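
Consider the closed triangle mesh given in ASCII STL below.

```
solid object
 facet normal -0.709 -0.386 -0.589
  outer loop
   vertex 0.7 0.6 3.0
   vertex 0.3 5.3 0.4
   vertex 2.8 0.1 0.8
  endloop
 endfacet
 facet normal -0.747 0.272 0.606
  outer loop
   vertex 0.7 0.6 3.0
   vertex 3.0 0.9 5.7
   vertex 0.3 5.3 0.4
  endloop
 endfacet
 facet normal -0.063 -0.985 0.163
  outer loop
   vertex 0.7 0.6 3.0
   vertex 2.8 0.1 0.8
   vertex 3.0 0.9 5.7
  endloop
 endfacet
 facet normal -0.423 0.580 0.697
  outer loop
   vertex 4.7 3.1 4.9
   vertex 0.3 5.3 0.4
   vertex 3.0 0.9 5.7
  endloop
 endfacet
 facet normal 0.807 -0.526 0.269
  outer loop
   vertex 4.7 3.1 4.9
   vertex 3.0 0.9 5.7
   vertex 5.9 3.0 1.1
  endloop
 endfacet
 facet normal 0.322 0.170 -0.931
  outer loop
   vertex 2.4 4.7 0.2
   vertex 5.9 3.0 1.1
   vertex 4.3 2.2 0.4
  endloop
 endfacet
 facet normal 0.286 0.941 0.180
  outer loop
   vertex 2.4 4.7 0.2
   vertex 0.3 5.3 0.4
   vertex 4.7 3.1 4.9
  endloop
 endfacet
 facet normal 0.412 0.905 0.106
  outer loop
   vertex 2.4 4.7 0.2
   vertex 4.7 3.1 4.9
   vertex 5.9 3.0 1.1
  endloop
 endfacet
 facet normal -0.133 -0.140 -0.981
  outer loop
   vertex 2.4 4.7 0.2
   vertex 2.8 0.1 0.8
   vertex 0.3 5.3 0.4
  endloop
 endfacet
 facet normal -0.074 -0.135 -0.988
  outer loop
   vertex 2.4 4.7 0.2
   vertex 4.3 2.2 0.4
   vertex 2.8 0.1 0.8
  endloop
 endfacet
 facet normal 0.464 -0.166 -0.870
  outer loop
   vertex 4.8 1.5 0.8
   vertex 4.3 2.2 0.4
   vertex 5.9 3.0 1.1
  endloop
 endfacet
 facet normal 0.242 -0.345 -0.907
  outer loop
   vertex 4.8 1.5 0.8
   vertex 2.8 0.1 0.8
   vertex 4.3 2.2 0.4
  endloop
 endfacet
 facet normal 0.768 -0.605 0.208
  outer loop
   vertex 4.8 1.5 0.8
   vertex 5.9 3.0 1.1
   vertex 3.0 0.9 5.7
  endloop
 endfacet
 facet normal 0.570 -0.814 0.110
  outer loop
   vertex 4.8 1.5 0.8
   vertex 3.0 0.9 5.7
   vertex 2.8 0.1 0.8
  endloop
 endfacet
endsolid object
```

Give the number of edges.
21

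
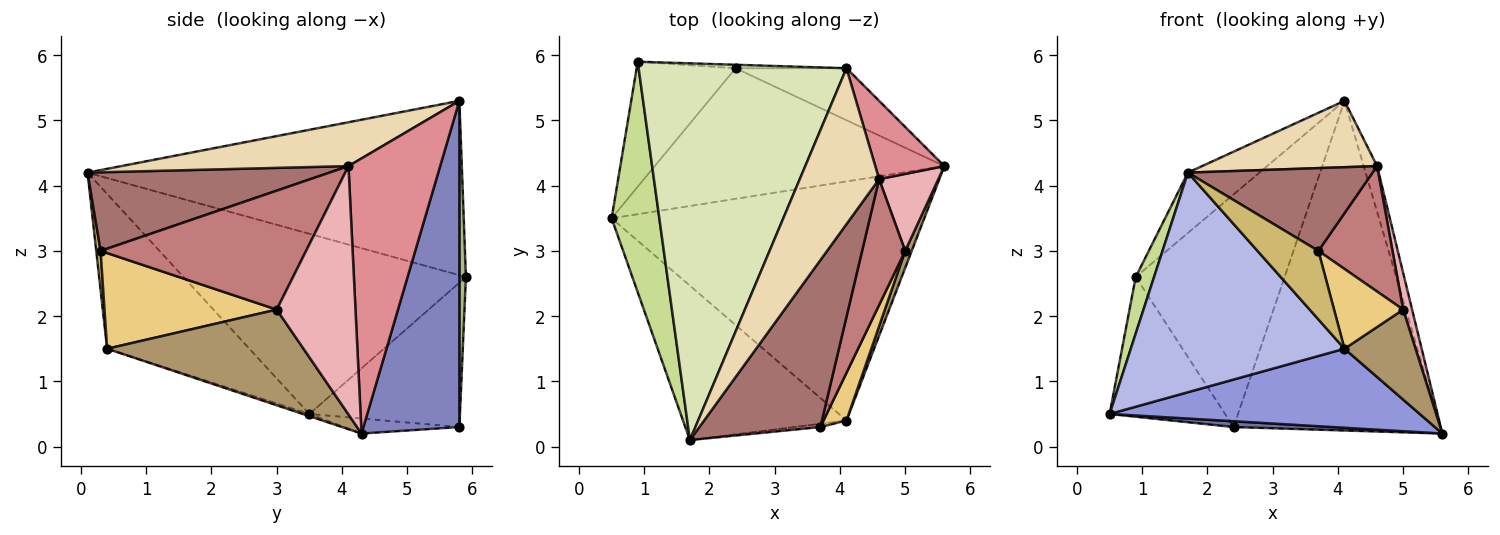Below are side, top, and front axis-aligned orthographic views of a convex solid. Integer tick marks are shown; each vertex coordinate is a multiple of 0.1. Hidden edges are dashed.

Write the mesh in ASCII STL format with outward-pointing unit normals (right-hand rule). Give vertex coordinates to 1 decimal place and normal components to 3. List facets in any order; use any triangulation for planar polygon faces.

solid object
 facet normal -0.052 -0.044 -0.998
  outer loop
   vertex 2.4 5.8 0.3
   vertex 5.6 4.3 0.2
   vertex 0.5 3.5 0.5
  endloop
 endfacet
 facet normal 0.417 0.898 -0.142
  outer loop
   vertex 2.4 5.8 0.3
   vertex 4.1 5.8 5.3
   vertex 5.6 4.3 0.2
  endloop
 endfacet
 facet normal -0.007 -0.314 -0.949
  outer loop
   vertex 4.1 0.4 1.5
   vertex 0.5 3.5 0.5
   vertex 5.6 4.3 0.2
  endloop
 endfacet
 facet normal -0.478 -0.718 -0.505
  outer loop
   vertex 4.1 0.4 1.5
   vertex 1.7 0.1 4.2
   vertex 0.5 3.5 0.5
  endloop
 endfacet
 facet normal -0.697 0.534 -0.478
  outer loop
   vertex 0.9 5.9 2.6
   vertex 2.4 5.8 0.3
   vertex 0.5 3.5 0.5
  endloop
 endfacet
 facet normal 0.044 0.999 -0.015
  outer loop
   vertex 0.9 5.9 2.6
   vertex 4.1 5.8 5.3
   vertex 2.4 5.8 0.3
  endloop
 endfacet
 facet normal -0.965 -0.063 0.255
  outer loop
   vertex 0.9 5.9 2.6
   vertex 0.5 3.5 0.5
   vertex 1.7 0.1 4.2
  endloop
 endfacet
 facet normal -0.638 0.122 0.760
  outer loop
   vertex 0.9 5.9 2.6
   vertex 1.7 0.1 4.2
   vertex 4.1 5.8 5.3
  endloop
 endfacet
 facet normal 0.938 -0.340 0.064
  outer loop
   vertex 5.0 3.0 2.1
   vertex 4.1 0.4 1.5
   vertex 5.6 4.3 0.2
  endloop
 endfacet
 facet normal 0.071 -0.996 -0.047
  outer loop
   vertex 3.7 0.3 3.0
   vertex 1.7 0.1 4.2
   vertex 4.1 0.4 1.5
  endloop
 endfacet
 facet normal 0.906 -0.364 0.217
  outer loop
   vertex 3.7 0.3 3.0
   vertex 4.1 0.4 1.5
   vertex 5.0 3.0 2.1
  endloop
 endfacet
 facet normal 0.453 -0.349 0.820
  outer loop
   vertex 4.6 4.1 4.3
   vertex 4.1 5.8 5.3
   vertex 1.7 0.1 4.2
  endloop
 endfacet
 facet normal 0.503 -0.384 0.774
  outer loop
   vertex 4.6 4.1 4.3
   vertex 1.7 0.1 4.2
   vertex 3.7 0.3 3.0
  endloop
 endfacet
 facet normal 0.890 -0.321 0.322
  outer loop
   vertex 4.6 4.1 4.3
   vertex 3.7 0.3 3.0
   vertex 5.0 3.0 2.1
  endloop
 endfacet
 facet normal 0.960 0.141 0.241
  outer loop
   vertex 4.6 4.1 4.3
   vertex 5.6 4.3 0.2
   vertex 4.1 5.8 5.3
  endloop
 endfacet
 facet normal 0.967 -0.109 0.230
  outer loop
   vertex 4.6 4.1 4.3
   vertex 5.0 3.0 2.1
   vertex 5.6 4.3 0.2
  endloop
 endfacet
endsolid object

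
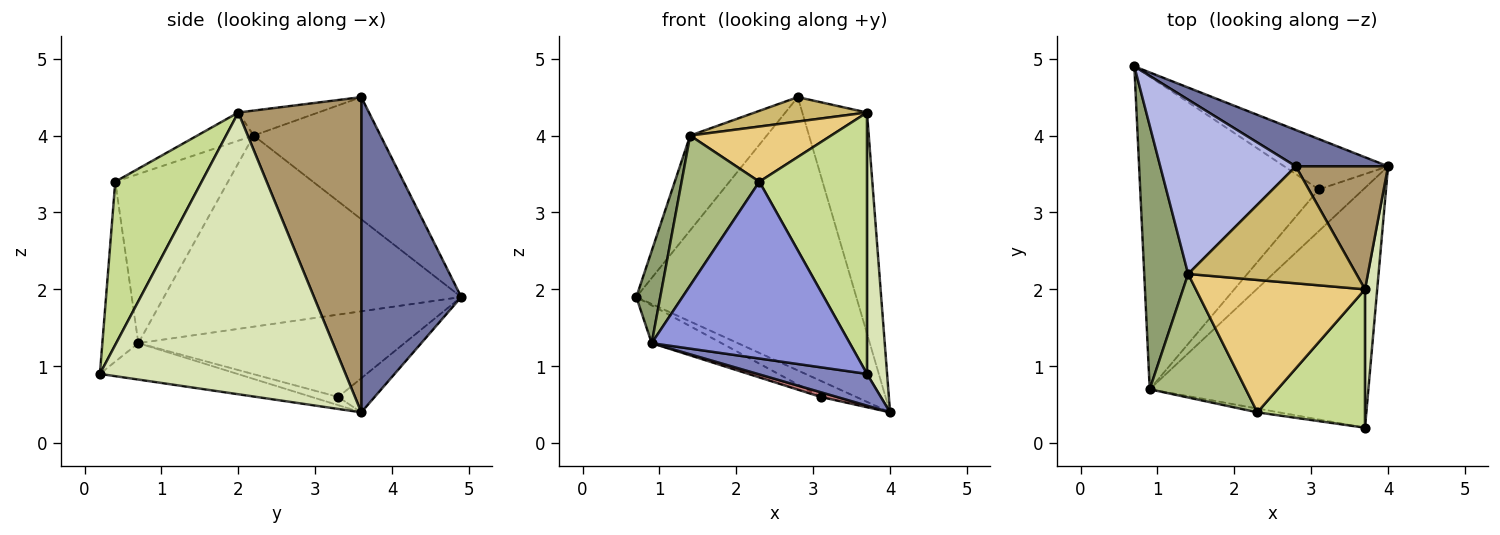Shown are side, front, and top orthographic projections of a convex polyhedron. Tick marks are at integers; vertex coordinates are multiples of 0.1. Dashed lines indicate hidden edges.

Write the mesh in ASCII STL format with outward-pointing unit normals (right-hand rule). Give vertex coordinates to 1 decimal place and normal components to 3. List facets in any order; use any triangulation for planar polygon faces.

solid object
 facet normal 0.411 0.904 0.120
  outer loop
   vertex 2.8 3.6 4.5
   vertex 4.0 3.6 0.4
   vertex 0.7 4.9 1.9
  endloop
 endfacet
 facet normal -0.163 -0.129 -0.978
  outer loop
   vertex 0.9 0.7 1.3
   vertex 4.0 3.6 0.4
   vertex 3.7 0.2 0.9
  endloop
 endfacet
 facet normal -0.179 -0.984 -0.021
  outer loop
   vertex 0.9 0.7 1.3
   vertex 3.7 0.2 0.9
   vertex 2.3 0.4 3.4
  endloop
 endfacet
 facet normal -0.621 0.375 0.689
  outer loop
   vertex 1.4 2.2 4.0
   vertex 2.8 3.6 4.5
   vertex 0.7 4.9 1.9
  endloop
 endfacet
 facet normal -0.972 -0.078 0.223
  outer loop
   vertex 1.4 2.2 4.0
   vertex 0.7 4.9 1.9
   vertex 0.9 0.7 1.3
  endloop
 endfacet
 facet normal -0.746 -0.514 0.424
  outer loop
   vertex 1.4 2.2 4.0
   vertex 0.9 0.7 1.3
   vertex 2.3 0.4 3.4
  endloop
 endfacet
 facet normal 0.579 -0.721 0.382
  outer loop
   vertex 3.7 2.0 4.3
   vertex 2.3 0.4 3.4
   vertex 3.7 0.2 0.9
  endloop
 endfacet
 facet normal 0.996 -0.082 0.043
  outer loop
   vertex 3.7 2.0 4.3
   vertex 3.7 0.2 0.9
   vertex 4.0 3.6 0.4
  endloop
 endfacet
 facet normal 0.857 0.451 0.251
  outer loop
   vertex 3.7 2.0 4.3
   vertex 4.0 3.6 0.4
   vertex 2.8 3.6 4.5
  endloop
 endfacet
 facet normal -0.144 -0.202 0.969
  outer loop
   vertex 3.7 2.0 4.3
   vertex 2.8 3.6 4.5
   vertex 1.4 2.2 4.0
  endloop
 endfacet
 facet normal -0.152 -0.380 0.912
  outer loop
   vertex 3.7 2.0 4.3
   vertex 1.4 2.2 4.0
   vertex 2.3 0.4 3.4
  endloop
 endfacet
 facet normal -0.299 0.290 -0.909
  outer loop
   vertex 3.1 3.3 0.6
   vertex 0.7 4.9 1.9
   vertex 4.0 3.6 0.4
  endloop
 endfacet
 facet normal -0.416 0.109 -0.903
  outer loop
   vertex 3.1 3.3 0.6
   vertex 0.9 0.7 1.3
   vertex 0.7 4.9 1.9
  endloop
 endfacet
 facet normal -0.180 -0.111 -0.977
  outer loop
   vertex 3.1 3.3 0.6
   vertex 4.0 3.6 0.4
   vertex 0.9 0.7 1.3
  endloop
 endfacet
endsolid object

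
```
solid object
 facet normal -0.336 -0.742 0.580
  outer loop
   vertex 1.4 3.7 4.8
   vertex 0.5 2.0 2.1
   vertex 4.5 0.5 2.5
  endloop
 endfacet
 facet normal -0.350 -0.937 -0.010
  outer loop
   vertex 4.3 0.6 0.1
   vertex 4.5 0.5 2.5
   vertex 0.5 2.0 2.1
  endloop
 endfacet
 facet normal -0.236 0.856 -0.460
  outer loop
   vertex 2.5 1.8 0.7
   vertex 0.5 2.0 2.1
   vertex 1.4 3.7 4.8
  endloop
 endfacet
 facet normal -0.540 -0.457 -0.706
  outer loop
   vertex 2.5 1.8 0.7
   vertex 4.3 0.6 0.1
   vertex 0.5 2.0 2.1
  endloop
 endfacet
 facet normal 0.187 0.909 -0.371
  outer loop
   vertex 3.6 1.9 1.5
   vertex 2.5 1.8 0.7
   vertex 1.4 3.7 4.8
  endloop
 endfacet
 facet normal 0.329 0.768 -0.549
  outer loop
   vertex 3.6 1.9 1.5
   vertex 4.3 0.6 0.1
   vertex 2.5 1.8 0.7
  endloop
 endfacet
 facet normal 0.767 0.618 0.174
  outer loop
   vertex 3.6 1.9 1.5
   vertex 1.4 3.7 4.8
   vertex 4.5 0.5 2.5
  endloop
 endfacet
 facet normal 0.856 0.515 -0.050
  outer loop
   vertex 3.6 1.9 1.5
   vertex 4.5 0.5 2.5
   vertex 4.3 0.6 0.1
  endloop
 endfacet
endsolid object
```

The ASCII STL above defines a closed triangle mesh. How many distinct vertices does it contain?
6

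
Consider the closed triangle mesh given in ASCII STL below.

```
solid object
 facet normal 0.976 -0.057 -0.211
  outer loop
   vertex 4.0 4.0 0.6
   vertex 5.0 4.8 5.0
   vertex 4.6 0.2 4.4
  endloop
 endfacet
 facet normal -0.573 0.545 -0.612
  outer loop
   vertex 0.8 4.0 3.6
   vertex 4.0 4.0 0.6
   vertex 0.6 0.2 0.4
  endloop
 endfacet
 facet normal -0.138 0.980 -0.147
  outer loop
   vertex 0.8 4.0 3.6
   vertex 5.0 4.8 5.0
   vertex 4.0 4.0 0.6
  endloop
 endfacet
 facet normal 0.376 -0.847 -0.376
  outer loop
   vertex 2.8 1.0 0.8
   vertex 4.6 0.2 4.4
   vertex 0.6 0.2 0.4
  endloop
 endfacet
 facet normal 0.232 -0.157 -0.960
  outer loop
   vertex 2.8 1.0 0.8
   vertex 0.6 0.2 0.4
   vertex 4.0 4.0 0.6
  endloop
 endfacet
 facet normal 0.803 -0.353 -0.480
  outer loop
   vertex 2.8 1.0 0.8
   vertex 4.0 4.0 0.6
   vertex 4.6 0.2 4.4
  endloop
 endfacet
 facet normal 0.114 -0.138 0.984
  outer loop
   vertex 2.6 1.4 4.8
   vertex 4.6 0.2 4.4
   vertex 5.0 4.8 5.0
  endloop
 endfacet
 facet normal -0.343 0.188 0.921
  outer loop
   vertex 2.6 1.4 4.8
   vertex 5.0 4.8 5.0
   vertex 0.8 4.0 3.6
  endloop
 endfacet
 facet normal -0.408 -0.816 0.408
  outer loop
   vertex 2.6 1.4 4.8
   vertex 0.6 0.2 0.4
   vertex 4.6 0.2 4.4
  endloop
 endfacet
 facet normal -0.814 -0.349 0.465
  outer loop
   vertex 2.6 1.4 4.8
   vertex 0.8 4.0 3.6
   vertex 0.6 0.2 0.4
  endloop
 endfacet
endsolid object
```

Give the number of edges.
15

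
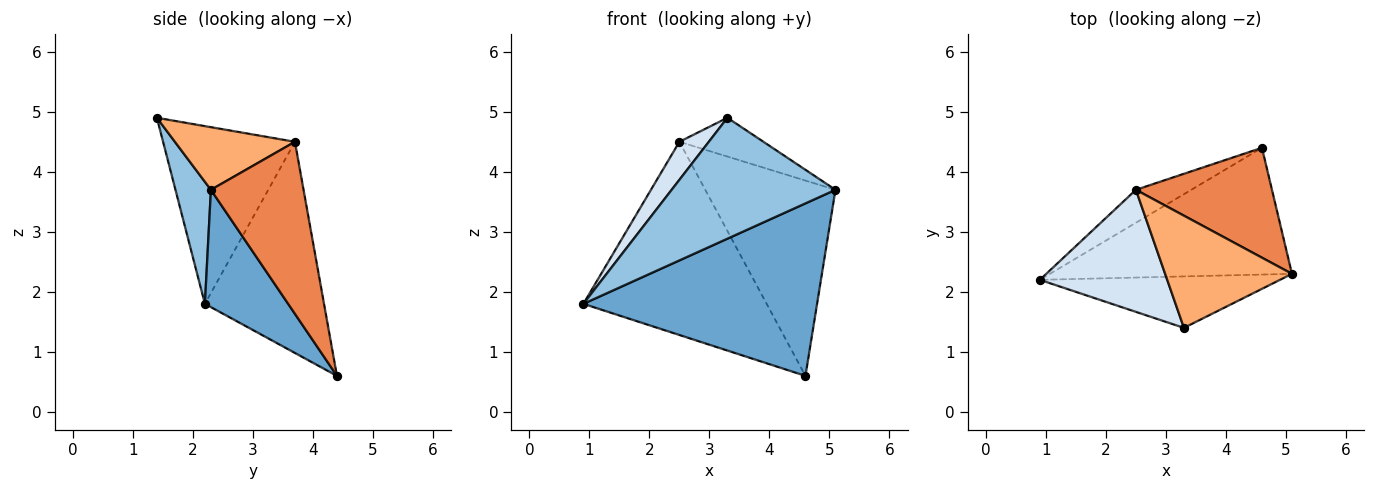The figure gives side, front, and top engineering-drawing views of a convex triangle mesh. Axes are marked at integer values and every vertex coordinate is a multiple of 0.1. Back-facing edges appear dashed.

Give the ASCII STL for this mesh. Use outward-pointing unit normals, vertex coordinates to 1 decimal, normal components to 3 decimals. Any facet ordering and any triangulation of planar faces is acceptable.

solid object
 facet normal 0.276 -0.775 -0.569
  outer loop
   vertex 4.6 4.4 0.6
   vertex 5.1 2.3 3.7
   vertex 0.9 2.2 1.8
  endloop
 endfacet
 facet normal 0.195 -0.902 -0.384
  outer loop
   vertex 3.3 1.4 4.9
   vertex 0.9 2.2 1.8
   vertex 5.1 2.3 3.7
  endloop
 endfacet
 facet normal -0.539 0.830 -0.141
  outer loop
   vertex 2.5 3.7 4.5
   vertex 4.6 4.4 0.6
   vertex 0.9 2.2 1.8
  endloop
 endfacet
 facet normal -0.800 -0.179 0.573
  outer loop
   vertex 2.5 3.7 4.5
   vertex 0.9 2.2 1.8
   vertex 3.3 1.4 4.9
  endloop
 endfacet
 facet normal 0.527 0.741 0.417
  outer loop
   vertex 2.5 3.7 4.5
   vertex 5.1 2.3 3.7
   vertex 4.6 4.4 0.6
  endloop
 endfacet
 facet normal 0.423 0.296 0.856
  outer loop
   vertex 2.5 3.7 4.5
   vertex 3.3 1.4 4.9
   vertex 5.1 2.3 3.7
  endloop
 endfacet
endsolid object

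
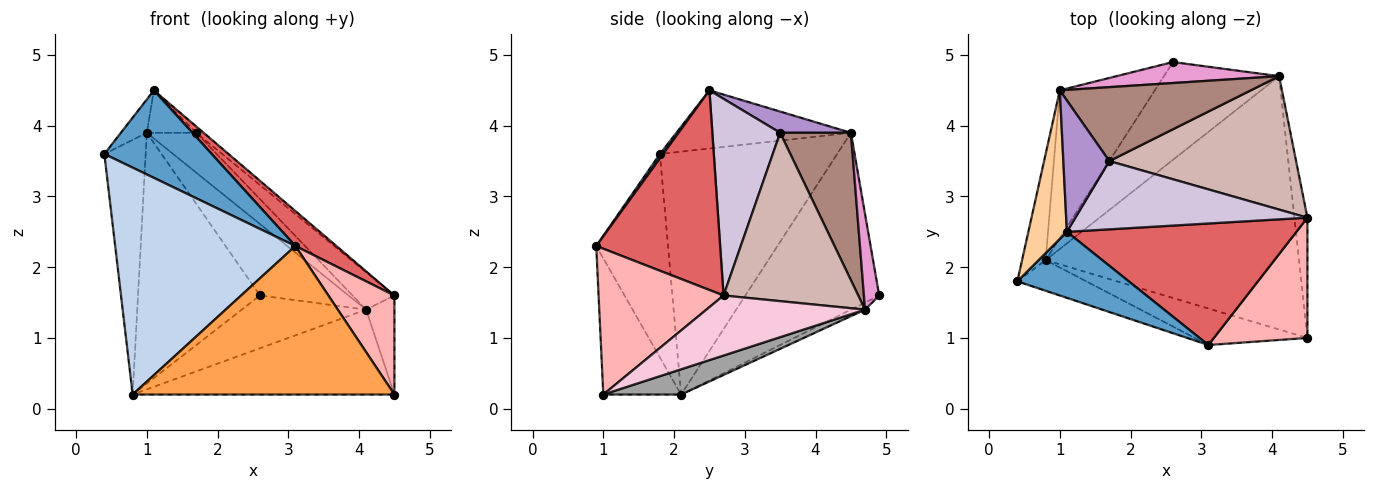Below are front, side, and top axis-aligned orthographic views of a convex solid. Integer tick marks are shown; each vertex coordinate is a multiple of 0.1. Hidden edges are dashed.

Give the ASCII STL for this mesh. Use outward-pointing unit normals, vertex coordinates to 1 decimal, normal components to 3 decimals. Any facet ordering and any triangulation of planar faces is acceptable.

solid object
 facet normal 0.024 -0.798 0.602
  outer loop
   vertex 3.1 0.9 2.3
   vertex 1.1 2.5 4.5
   vertex 0.4 1.8 3.6
  endloop
 endfacet
 facet normal -0.367 -0.922 -0.125
  outer loop
   vertex 3.1 0.9 2.3
   vertex 0.4 1.8 3.6
   vertex 0.8 2.1 0.2
  endloop
 endfacet
 facet normal -0.277 -0.933 -0.229
  outer loop
   vertex 3.1 0.9 2.3
   vertex 0.8 2.1 0.2
   vertex 4.5 1.0 0.2
  endloop
 endfacet
 facet normal -0.827 0.123 0.548
  outer loop
   vertex 1.0 4.5 3.9
   vertex 0.4 1.8 3.6
   vertex 1.1 2.5 4.5
  endloop
 endfacet
 facet normal -0.970 0.226 -0.094
  outer loop
   vertex 1.0 4.5 3.9
   vertex 0.8 2.1 0.2
   vertex 0.4 1.8 3.6
  endloop
 endfacet
 facet normal -0.687 0.626 -0.369
  outer loop
   vertex 1.0 4.5 3.9
   vertex 2.6 4.9 1.6
   vertex 0.8 2.1 0.2
  endloop
 endfacet
 facet normal 0.641 -0.212 0.737
  outer loop
   vertex 4.5 2.7 1.6
   vertex 1.1 2.5 4.5
   vertex 3.1 0.9 2.3
  endloop
 endfacet
 facet normal 0.769 -0.406 0.493
  outer loop
   vertex 4.5 2.7 1.6
   vertex 3.1 0.9 2.3
   vertex 4.5 1.0 0.2
  endloop
 endfacet
 facet normal 0.402 0.281 0.871
  outer loop
   vertex 1.7 3.5 3.9
   vertex 1.0 4.5 3.9
   vertex 1.1 2.5 4.5
  endloop
 endfacet
 facet normal 0.645 0.070 0.761
  outer loop
   vertex 1.7 3.5 3.9
   vertex 1.1 2.5 4.5
   vertex 4.5 2.7 1.6
  endloop
 endfacet
 facet normal 0.562 0.393 0.728
  outer loop
   vertex 4.1 4.7 1.4
   vertex 1.0 4.5 3.9
   vertex 1.7 3.5 3.9
  endloop
 endfacet
 facet normal 0.656 0.204 0.727
  outer loop
   vertex 4.1 4.7 1.4
   vertex 1.7 3.5 3.9
   vertex 4.5 2.7 1.6
  endloop
 endfacet
 facet normal 0.163 0.947 0.278
  outer loop
   vertex 4.1 4.7 1.4
   vertex 2.6 4.9 1.6
   vertex 1.0 4.5 3.9
  endloop
 endfacet
 facet normal 0.963 0.172 -0.209
  outer loop
   vertex 4.1 4.7 1.4
   vertex 4.5 2.7 1.6
   vertex 4.5 1.0 0.2
  endloop
 endfacet
 facet normal 0.094 0.316 -0.944
  outer loop
   vertex 4.1 4.7 1.4
   vertex 4.5 1.0 0.2
   vertex 0.8 2.1 0.2
  endloop
 endfacet
 facet normal -0.054 0.474 -0.879
  outer loop
   vertex 4.1 4.7 1.4
   vertex 0.8 2.1 0.2
   vertex 2.6 4.9 1.6
  endloop
 endfacet
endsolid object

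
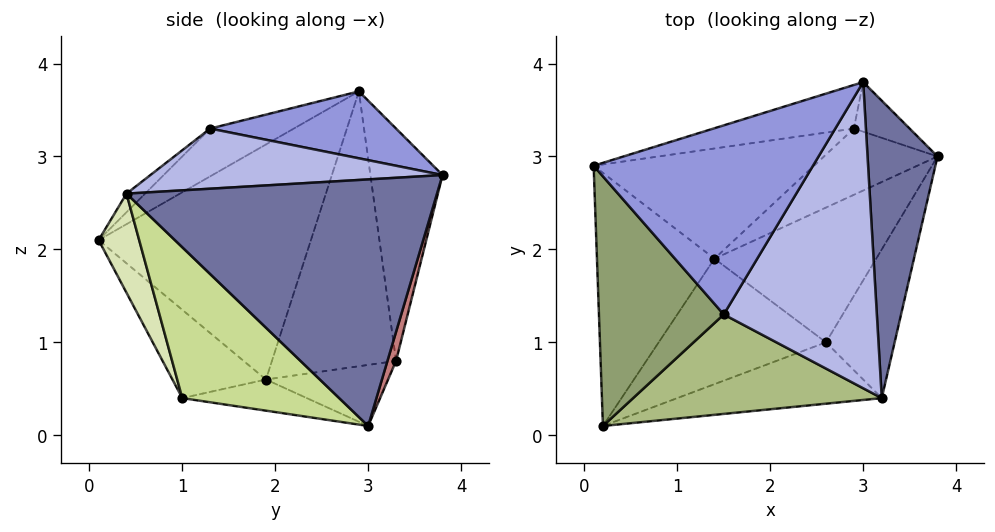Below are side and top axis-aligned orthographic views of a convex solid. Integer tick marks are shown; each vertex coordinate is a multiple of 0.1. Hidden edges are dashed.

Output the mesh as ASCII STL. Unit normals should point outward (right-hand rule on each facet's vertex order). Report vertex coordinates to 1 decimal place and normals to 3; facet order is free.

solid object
 facet normal 0.961 0.040 0.273
  outer loop
   vertex 3.2 0.4 2.6
   vertex 3.8 3.0 0.1
   vertex 3.0 3.8 2.8
  endloop
 endfacet
 facet normal -0.873 0.218 -0.436
  outer loop
   vertex 1.4 1.9 0.6
   vertex 0.2 0.1 2.1
   vertex 0.1 2.9 3.7
  endloop
 endfacet
 facet normal 0.292 0.016 0.956
  outer loop
   vertex 1.5 1.3 3.3
   vertex 3.0 3.8 2.8
   vertex 0.1 2.9 3.7
  endloop
 endfacet
 facet normal 0.365 -0.033 0.930
  outer loop
   vertex 1.5 1.3 3.3
   vertex 3.2 0.4 2.6
   vertex 3.0 3.8 2.8
  endloop
 endfacet
 facet normal -0.314 -0.479 0.820
  outer loop
   vertex 1.5 1.3 3.3
   vertex 0.1 2.9 3.7
   vertex 0.2 0.1 2.1
  endloop
 endfacet
 facet normal -0.055 -0.676 0.735
  outer loop
   vertex 1.5 1.3 3.3
   vertex 0.2 0.1 2.1
   vertex 3.2 0.4 2.6
  endloop
 endfacet
 facet normal 0.778 -0.520 -0.354
  outer loop
   vertex 2.6 1.0 0.4
   vertex 3.8 3.0 0.1
   vertex 3.2 0.4 2.6
  endloop
 endfacet
 facet normal 0.144 -0.944 -0.297
  outer loop
   vertex 2.6 1.0 0.4
   vertex 3.2 0.4 2.6
   vertex 0.2 0.1 2.1
  endloop
 endfacet
 facet normal -0.189 -0.034 -0.981
  outer loop
   vertex 2.6 1.0 0.4
   vertex 1.4 1.9 0.6
   vertex 3.8 3.0 0.1
  endloop
 endfacet
 facet normal -0.429 -0.392 -0.814
  outer loop
   vertex 2.6 1.0 0.4
   vertex 0.2 0.1 2.1
   vertex 1.4 1.9 0.6
  endloop
 endfacet
 facet normal -0.573 0.679 -0.459
  outer loop
   vertex 2.9 3.3 0.8
   vertex 1.4 1.9 0.6
   vertex 0.1 2.9 3.7
  endloop
 endfacet
 facet normal -0.400 0.535 -0.744
  outer loop
   vertex 2.9 3.3 0.8
   vertex 3.8 3.0 0.1
   vertex 1.4 1.9 0.6
  endloop
 endfacet
 facet normal -0.349 0.913 -0.211
  outer loop
   vertex 2.9 3.3 0.8
   vertex 0.1 2.9 3.7
   vertex 3.0 3.8 2.8
  endloop
 endfacet
 facet normal 0.128 0.961 -0.247
  outer loop
   vertex 2.9 3.3 0.8
   vertex 3.0 3.8 2.8
   vertex 3.8 3.0 0.1
  endloop
 endfacet
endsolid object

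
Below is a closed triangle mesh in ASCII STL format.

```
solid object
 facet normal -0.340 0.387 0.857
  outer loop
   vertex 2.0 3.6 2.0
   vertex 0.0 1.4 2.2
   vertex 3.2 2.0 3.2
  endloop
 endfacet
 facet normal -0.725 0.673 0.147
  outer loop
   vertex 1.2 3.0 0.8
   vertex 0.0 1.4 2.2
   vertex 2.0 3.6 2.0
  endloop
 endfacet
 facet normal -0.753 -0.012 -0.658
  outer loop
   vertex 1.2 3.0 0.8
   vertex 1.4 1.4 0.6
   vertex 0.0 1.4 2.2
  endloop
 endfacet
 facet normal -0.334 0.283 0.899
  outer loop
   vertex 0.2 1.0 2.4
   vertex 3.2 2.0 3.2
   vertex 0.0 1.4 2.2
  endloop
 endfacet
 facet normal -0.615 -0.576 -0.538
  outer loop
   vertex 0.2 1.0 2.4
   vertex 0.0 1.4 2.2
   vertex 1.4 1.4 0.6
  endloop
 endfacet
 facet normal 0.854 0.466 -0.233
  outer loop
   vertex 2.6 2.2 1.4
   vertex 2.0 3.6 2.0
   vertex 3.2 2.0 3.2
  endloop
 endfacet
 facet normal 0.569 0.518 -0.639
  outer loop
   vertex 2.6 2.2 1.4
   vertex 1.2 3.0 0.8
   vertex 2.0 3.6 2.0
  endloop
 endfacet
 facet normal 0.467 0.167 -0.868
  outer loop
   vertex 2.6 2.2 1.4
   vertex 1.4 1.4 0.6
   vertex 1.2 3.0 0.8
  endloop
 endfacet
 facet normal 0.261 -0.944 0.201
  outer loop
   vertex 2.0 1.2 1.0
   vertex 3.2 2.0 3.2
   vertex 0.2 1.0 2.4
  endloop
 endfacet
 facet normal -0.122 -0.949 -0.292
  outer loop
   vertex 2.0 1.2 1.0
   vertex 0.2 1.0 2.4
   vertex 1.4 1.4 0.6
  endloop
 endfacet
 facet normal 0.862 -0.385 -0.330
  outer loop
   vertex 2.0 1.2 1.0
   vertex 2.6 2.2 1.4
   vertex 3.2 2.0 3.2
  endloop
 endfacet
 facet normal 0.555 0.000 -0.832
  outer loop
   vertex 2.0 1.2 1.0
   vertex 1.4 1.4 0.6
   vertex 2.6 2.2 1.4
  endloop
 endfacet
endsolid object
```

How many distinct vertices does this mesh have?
8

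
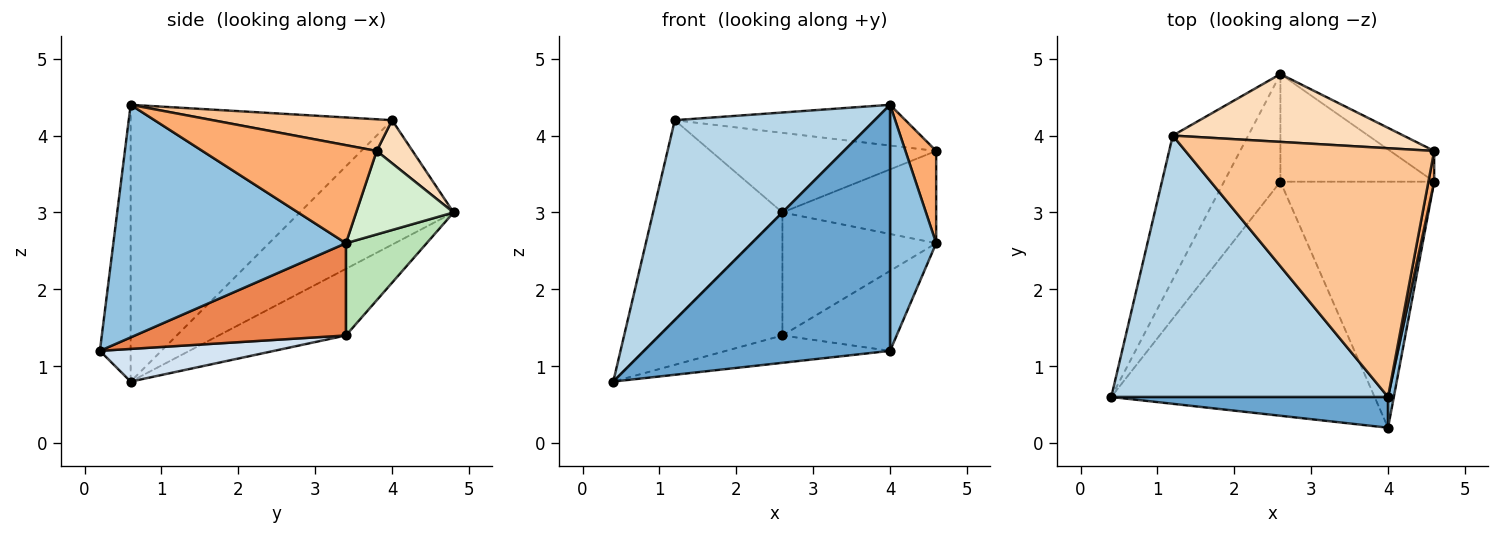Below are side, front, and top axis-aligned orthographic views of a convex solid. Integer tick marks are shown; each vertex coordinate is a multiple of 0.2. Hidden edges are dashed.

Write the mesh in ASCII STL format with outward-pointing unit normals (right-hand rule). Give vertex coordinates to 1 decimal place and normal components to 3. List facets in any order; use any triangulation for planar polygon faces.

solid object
 facet normal -0.123 -0.985 0.123
  outer loop
   vertex 4.0 0.6 4.4
   vertex 0.4 0.6 0.8
   vertex 4.0 0.2 1.2
  endloop
 endfacet
 facet normal 0.981 -0.194 0.024
  outer loop
   vertex 4.0 0.6 4.4
   vertex 4.0 0.2 1.2
   vertex 4.6 3.4 2.6
  endloop
 endfacet
 facet normal -0.622 -0.476 0.622
  outer loop
   vertex 1.2 4.0 4.2
   vertex 0.4 0.6 0.8
   vertex 4.0 0.6 4.4
  endloop
 endfacet
 facet normal 0.122 0.115 -0.986
  outer loop
   vertex 2.6 3.4 1.4
   vertex 4.0 0.2 1.2
   vertex 0.4 0.6 0.8
  endloop
 endfacet
 facet normal 0.496 0.268 -0.826
  outer loop
   vertex 2.6 3.4 1.4
   vertex 4.6 3.4 2.6
   vertex 4.0 0.2 1.2
  endloop
 endfacet
 facet normal 0.983 -0.173 0.058
  outer loop
   vertex 4.6 3.8 3.8
   vertex 4.0 0.6 4.4
   vertex 4.6 3.4 2.6
  endloop
 endfacet
 facet normal 0.125 0.160 0.979
  outer loop
   vertex 4.6 3.8 3.8
   vertex 1.2 4.0 4.2
   vertex 4.0 0.6 4.4
  endloop
 endfacet
 facet normal 0.120 0.756 0.644
  outer loop
   vertex 2.6 4.8 3.0
   vertex 1.2 4.0 4.2
   vertex 4.6 3.8 3.8
  endloop
 endfacet
 facet normal -0.694 0.584 -0.421
  outer loop
   vertex 2.6 4.8 3.0
   vertex 0.4 0.6 0.8
   vertex 1.2 4.0 4.2
  endloop
 endfacet
 facet normal -0.614 0.594 -0.520
  outer loop
   vertex 2.6 4.8 3.0
   vertex 2.6 3.4 1.4
   vertex 0.4 0.6 0.8
  endloop
 endfacet
 facet normal 0.367 0.700 -0.612
  outer loop
   vertex 2.6 4.8 3.0
   vertex 4.6 3.4 2.6
   vertex 2.6 3.4 1.4
  endloop
 endfacet
 facet normal 0.515 0.813 -0.271
  outer loop
   vertex 2.6 4.8 3.0
   vertex 4.6 3.8 3.8
   vertex 4.6 3.4 2.6
  endloop
 endfacet
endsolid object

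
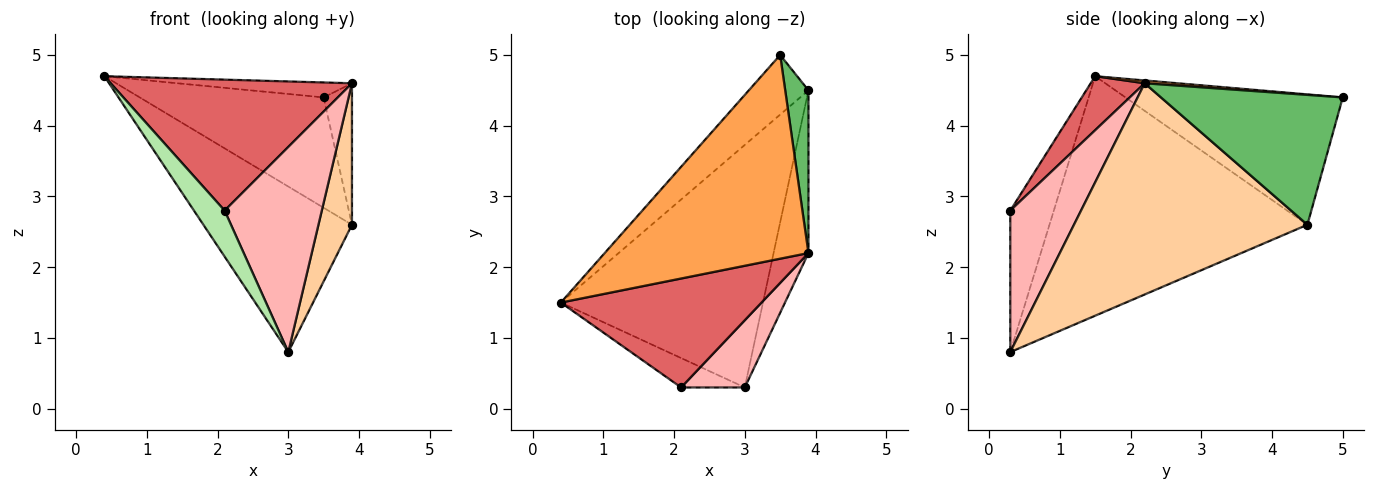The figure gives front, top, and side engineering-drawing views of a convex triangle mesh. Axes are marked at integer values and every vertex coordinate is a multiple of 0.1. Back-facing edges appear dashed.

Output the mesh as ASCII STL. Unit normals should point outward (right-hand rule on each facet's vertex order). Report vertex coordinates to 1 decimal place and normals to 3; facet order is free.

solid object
 facet normal -0.699 0.403 -0.590
  outer loop
   vertex 3.0 0.3 0.8
   vertex 0.4 1.5 4.7
   vertex 3.9 4.5 2.6
  endloop
 endfacet
 facet normal -0.721 0.610 -0.330
  outer loop
   vertex 3.5 5.0 4.4
   vertex 3.9 4.5 2.6
   vertex 0.4 1.5 4.7
  endloop
 endfacet
 facet normal 0.014 0.073 0.997
  outer loop
   vertex 3.9 2.2 4.6
   vertex 3.5 5.0 4.4
   vertex 0.4 1.5 4.7
  endloop
 endfacet
 facet normal 0.977 -0.140 -0.161
  outer loop
   vertex 3.9 2.2 4.6
   vertex 3.0 0.3 0.8
   vertex 3.9 4.5 2.6
  endloop
 endfacet
 facet normal 0.973 0.151 0.174
  outer loop
   vertex 3.9 2.2 4.6
   vertex 3.9 4.5 2.6
   vertex 3.5 5.0 4.4
  endloop
 endfacet
 facet normal -0.767 -0.540 -0.345
  outer loop
   vertex 2.1 0.3 2.8
   vertex 0.4 1.5 4.7
   vertex 3.0 0.3 0.8
  endloop
 endfacet
 facet normal 0.170 -0.758 0.630
  outer loop
   vertex 2.1 0.3 2.8
   vertex 3.9 2.2 4.6
   vertex 0.4 1.5 4.7
  endloop
 endfacet
 facet normal 0.569 -0.782 0.256
  outer loop
   vertex 2.1 0.3 2.8
   vertex 3.0 0.3 0.8
   vertex 3.9 2.2 4.6
  endloop
 endfacet
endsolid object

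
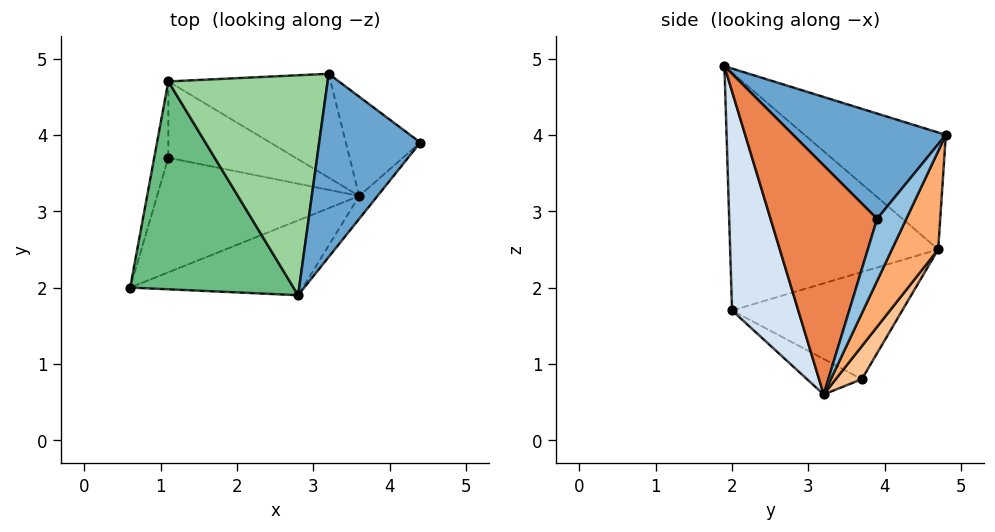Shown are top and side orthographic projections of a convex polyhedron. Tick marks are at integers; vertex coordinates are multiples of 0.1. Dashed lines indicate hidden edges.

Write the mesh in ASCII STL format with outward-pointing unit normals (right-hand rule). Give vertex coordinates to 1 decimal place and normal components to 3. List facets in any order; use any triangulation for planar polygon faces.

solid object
 facet normal 0.717 0.115 0.688
  outer loop
   vertex 2.8 1.9 4.9
   vertex 4.4 3.9 2.9
   vertex 3.2 4.8 4.0
  endloop
 endfacet
 facet normal 0.312 0.873 -0.374
  outer loop
   vertex 3.6 3.2 0.6
   vertex 3.2 4.8 4.0
   vertex 4.4 3.9 2.9
  endloop
 endfacet
 facet normal -0.156 -0.426 -0.891
  outer loop
   vertex 3.6 3.2 0.6
   vertex 0.6 2.0 1.7
   vertex 1.1 3.7 0.8
  endloop
 endfacet
 facet normal 0.289 -0.930 -0.227
  outer loop
   vertex 3.6 3.2 0.6
   vertex 2.8 1.9 4.9
   vertex 0.6 2.0 1.7
  endloop
 endfacet
 facet normal 0.749 -0.659 -0.060
  outer loop
   vertex 3.6 3.2 0.6
   vertex 4.4 3.9 2.9
   vertex 2.8 1.9 4.9
  endloop
 endfacet
 facet normal 0.237 0.890 -0.391
  outer loop
   vertex 1.1 4.7 2.5
   vertex 3.2 4.8 4.0
   vertex 3.6 3.2 0.6
  endloop
 endfacet
 facet normal 0.131 0.855 -0.503
  outer loop
   vertex 1.1 4.7 2.5
   vertex 3.6 3.2 0.6
   vertex 1.1 3.7 0.8
  endloop
 endfacet
 facet normal -0.968 0.217 -0.128
  outer loop
   vertex 1.1 4.7 2.5
   vertex 1.1 3.7 0.8
   vertex 0.6 2.0 1.7
  endloop
 endfacet
 facet normal -0.824 -0.015 0.566
  outer loop
   vertex 1.1 4.7 2.5
   vertex 0.6 2.0 1.7
   vertex 2.8 1.9 4.9
  endloop
 endfacet
 facet normal -0.562 0.315 0.765
  outer loop
   vertex 1.1 4.7 2.5
   vertex 2.8 1.9 4.9
   vertex 3.2 4.8 4.0
  endloop
 endfacet
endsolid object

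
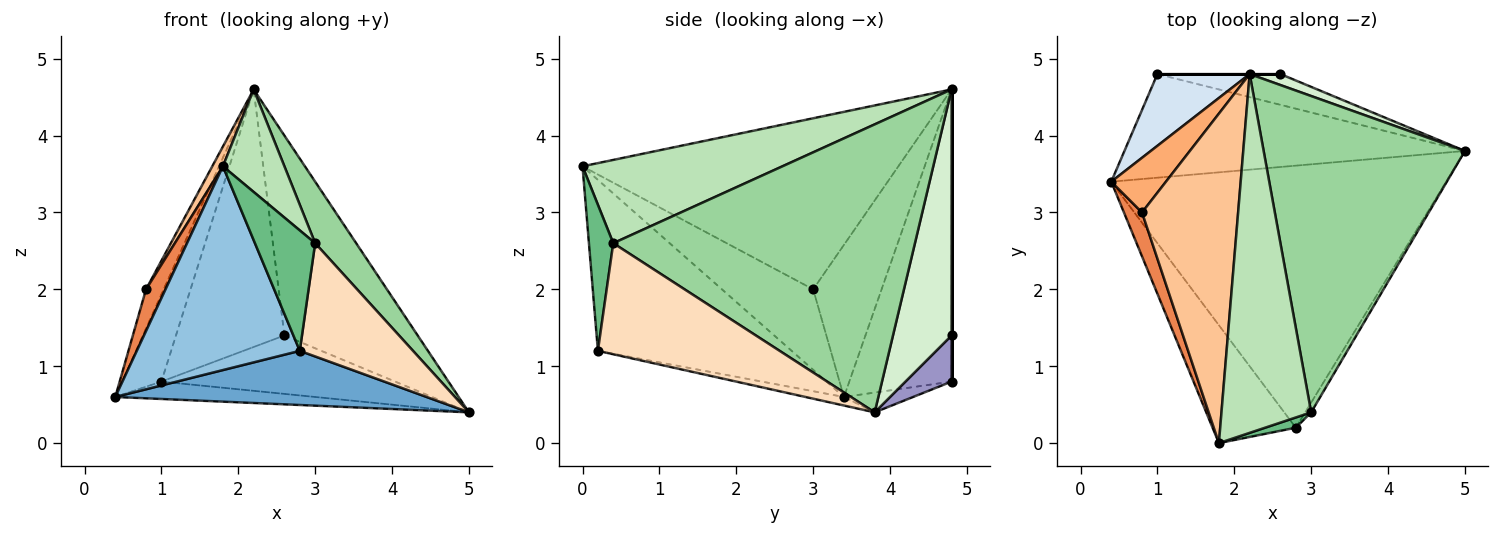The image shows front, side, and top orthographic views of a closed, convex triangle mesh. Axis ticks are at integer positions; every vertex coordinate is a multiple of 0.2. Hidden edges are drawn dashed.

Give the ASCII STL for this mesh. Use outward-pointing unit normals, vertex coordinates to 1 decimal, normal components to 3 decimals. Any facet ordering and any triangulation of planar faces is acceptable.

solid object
 facet normal -0.025 -0.202 -0.979
  outer loop
   vertex 2.8 0.2 1.2
   vertex 0.4 3.4 0.6
   vertex 5.0 3.8 0.4
  endloop
 endfacet
 facet normal -0.717 -0.603 -0.349
  outer loop
   vertex 2.8 0.2 1.2
   vertex 1.8 0.0 3.6
   vertex 0.4 3.4 0.6
  endloop
 endfacet
 facet normal -0.057 0.165 -0.985
  outer loop
   vertex 1.0 4.8 0.8
   vertex 5.0 3.8 0.4
   vertex 0.4 3.4 0.6
  endloop
 endfacet
 facet normal -0.896 0.343 0.283
  outer loop
   vertex 1.0 4.8 0.8
   vertex 0.4 3.4 0.6
   vertex 2.2 4.8 4.6
  endloop
 endfacet
 facet normal -0.955 -0.204 0.215
  outer loop
   vertex 0.8 3.0 2.0
   vertex 0.4 3.4 0.6
   vertex 1.8 0.0 3.6
  endloop
 endfacet
 facet normal -0.914 0.236 0.329
  outer loop
   vertex 0.8 3.0 2.0
   vertex 2.2 4.8 4.6
   vertex 0.4 3.4 0.6
  endloop
 endfacet
 facet normal -0.871 -0.029 0.490
  outer loop
   vertex 0.8 3.0 2.0
   vertex 1.8 0.0 3.6
   vertex 2.2 4.8 4.6
  endloop
 endfacet
 facet normal 0.848 -0.528 -0.046
  outer loop
   vertex 3.0 0.4 2.6
   vertex 2.8 0.2 1.2
   vertex 5.0 3.8 0.4
  endloop
 endfacet
 facet normal 0.374 -0.924 0.079
  outer loop
   vertex 3.0 0.4 2.6
   vertex 1.8 0.0 3.6
   vertex 2.8 0.2 1.2
  endloop
 endfacet
 facet normal 0.815 -0.111 0.569
  outer loop
   vertex 3.0 0.4 2.6
   vertex 5.0 3.8 0.4
   vertex 2.2 4.8 4.6
  endloop
 endfacet
 facet normal 0.666 -0.205 0.717
  outer loop
   vertex 3.0 0.4 2.6
   vertex 2.2 4.8 4.6
   vertex 1.8 0.0 3.6
  endloop
 endfacet
 facet normal 0.402 0.914 0.050
  outer loop
   vertex 2.6 4.8 1.4
   vertex 2.2 4.8 4.6
   vertex 5.0 3.8 0.4
  endloop
 endfacet
 facet normal 0.172 0.872 -0.459
  outer loop
   vertex 2.6 4.8 1.4
   vertex 5.0 3.8 0.4
   vertex 1.0 4.8 0.8
  endloop
 endfacet
 facet normal 0.000 1.000 0.000
  outer loop
   vertex 2.6 4.8 1.4
   vertex 1.0 4.8 0.8
   vertex 2.2 4.8 4.6
  endloop
 endfacet
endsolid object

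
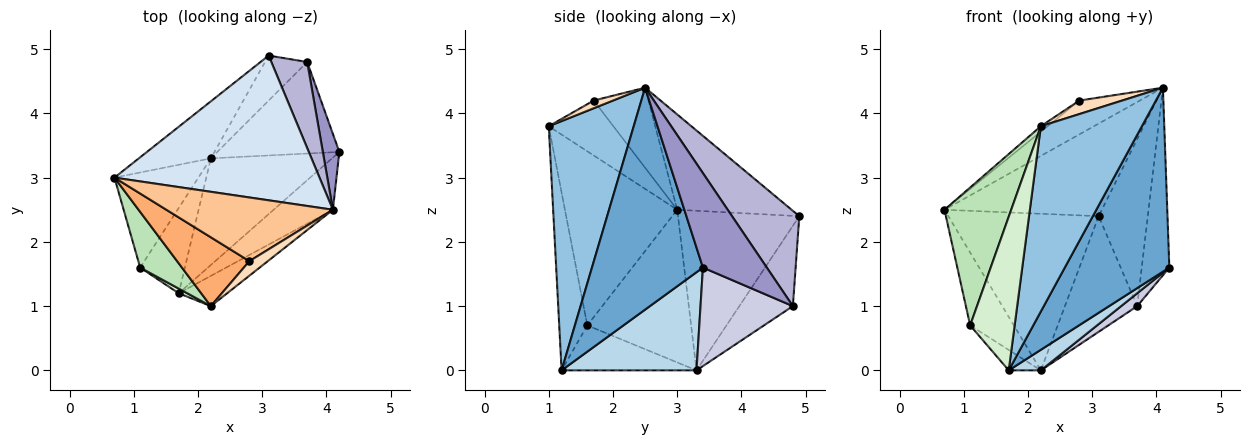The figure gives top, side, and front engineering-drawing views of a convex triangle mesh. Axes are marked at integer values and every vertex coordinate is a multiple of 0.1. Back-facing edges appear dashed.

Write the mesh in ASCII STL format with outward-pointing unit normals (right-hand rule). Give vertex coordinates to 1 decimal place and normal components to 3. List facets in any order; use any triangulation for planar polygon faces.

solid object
 facet normal 0.714 -0.673 -0.191
  outer loop
   vertex 4.1 2.5 4.4
   vertex 1.7 1.2 0.0
   vertex 4.2 3.4 1.6
  endloop
 endfacet
 facet normal 0.639 -0.759 -0.124
  outer loop
   vertex 4.1 2.5 4.4
   vertex 2.2 1.0 3.8
   vertex 1.7 1.2 0.0
  endloop
 endfacet
 facet normal 0.622 -0.148 -0.769
  outer loop
   vertex 2.2 3.3 0.0
   vertex 4.2 3.4 1.6
   vertex 1.7 1.2 0.0
  endloop
 endfacet
 facet normal -0.365 0.502 0.784
  outer loop
   vertex 3.1 4.9 2.4
   vertex 0.7 3.0 2.5
   vertex 4.1 2.5 4.4
  endloop
 endfacet
 facet normal -0.604 0.749 -0.273
  outer loop
   vertex 3.1 4.9 2.4
   vertex 2.2 3.3 0.0
   vertex 0.7 3.0 2.5
  endloop
 endfacet
 facet normal -0.604 0.064 0.795
  outer loop
   vertex 2.8 1.7 4.2
   vertex 0.7 3.0 2.5
   vertex 2.2 1.0 3.8
  endloop
 endfacet
 facet normal -0.391 0.432 0.813
  outer loop
   vertex 2.8 1.7 4.2
   vertex 4.1 2.5 4.4
   vertex 0.7 3.0 2.5
  endloop
 endfacet
 facet normal 0.293 -0.651 0.700
  outer loop
   vertex 2.8 1.7 4.2
   vertex 2.2 1.0 3.8
   vertex 4.1 2.5 4.4
  endloop
 endfacet
 facet normal -0.822 0.346 -0.452
  outer loop
   vertex 1.1 1.6 0.7
   vertex 0.7 3.0 2.5
   vertex 2.2 3.3 0.0
  endloop
 endfacet
 facet normal -0.700 0.167 -0.695
  outer loop
   vertex 1.1 1.6 0.7
   vertex 2.2 3.3 0.0
   vertex 1.7 1.2 0.0
  endloop
 endfacet
 facet normal -0.842 -0.500 0.202
  outer loop
   vertex 1.1 1.6 0.7
   vertex 2.2 1.0 3.8
   vertex 0.7 3.0 2.5
  endloop
 endfacet
 facet normal -0.534 -0.845 0.026
  outer loop
   vertex 1.1 1.6 0.7
   vertex 1.7 1.2 0.0
   vertex 2.2 1.0 3.8
  endloop
 endfacet
 facet normal 0.906 0.392 0.158
  outer loop
   vertex 3.7 4.8 1.0
   vertex 4.1 2.5 4.4
   vertex 4.2 3.4 1.6
  endloop
 endfacet
 facet normal 0.773 0.564 0.291
  outer loop
   vertex 3.7 4.8 1.0
   vertex 3.1 4.9 2.4
   vertex 4.1 2.5 4.4
  endloop
 endfacet
 facet normal 0.624 -0.109 -0.774
  outer loop
   vertex 3.7 4.8 1.0
   vertex 4.2 3.4 1.6
   vertex 2.2 3.3 0.0
  endloop
 endfacet
 facet normal -0.568 0.767 -0.298
  outer loop
   vertex 3.7 4.8 1.0
   vertex 2.2 3.3 0.0
   vertex 3.1 4.9 2.4
  endloop
 endfacet
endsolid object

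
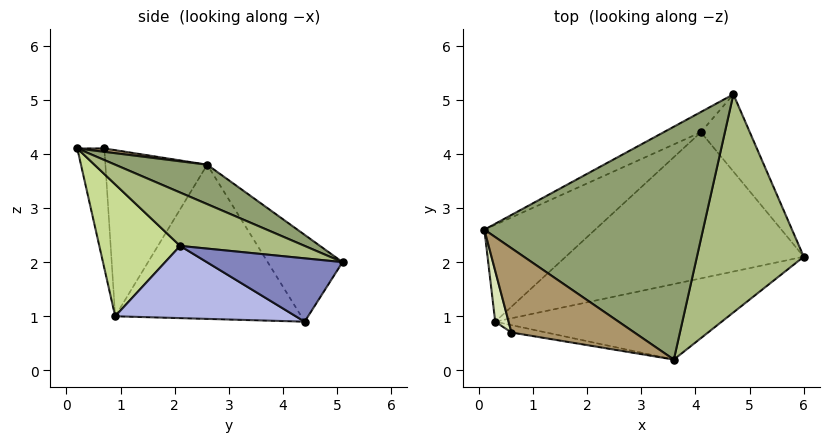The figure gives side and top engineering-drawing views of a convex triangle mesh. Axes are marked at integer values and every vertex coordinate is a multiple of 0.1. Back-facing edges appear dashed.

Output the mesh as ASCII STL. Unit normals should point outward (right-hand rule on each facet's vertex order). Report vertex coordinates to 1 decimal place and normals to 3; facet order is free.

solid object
 facet normal -0.532 0.815 -0.228
  outer loop
   vertex 4.1 4.4 0.9
   vertex 0.1 2.6 3.8
   vertex 4.7 5.1 2.0
  endloop
 endfacet
 facet normal 0.762 0.271 -0.588
  outer loop
   vertex 4.1 4.4 0.9
   vertex 4.7 5.1 2.0
   vertex 6.0 2.1 2.3
  endloop
 endfacet
 facet normal -0.614 0.654 -0.441
  outer loop
   vertex 0.3 0.9 1.0
   vertex 0.1 2.6 3.8
   vertex 4.1 4.4 0.9
  endloop
 endfacet
 facet normal 0.275 -0.324 -0.905
  outer loop
   vertex 0.3 0.9 1.0
   vertex 4.1 4.4 0.9
   vertex 6.0 2.1 2.3
  endloop
 endfacet
 facet normal 0.166 0.357 0.919
  outer loop
   vertex 3.6 0.2 4.1
   vertex 4.7 5.1 2.0
   vertex 0.1 2.6 3.8
  endloop
 endfacet
 facet normal 0.430 0.272 0.861
  outer loop
   vertex 3.6 0.2 4.1
   vertex 6.0 2.1 2.3
   vertex 4.7 5.1 2.0
  endloop
 endfacet
 facet normal 0.285 -0.824 -0.490
  outer loop
   vertex 3.6 0.2 4.1
   vertex 0.3 0.9 1.0
   vertex 6.0 2.1 2.3
  endloop
 endfacet
 facet normal -0.967 -0.242 0.078
  outer loop
   vertex 0.6 0.7 4.1
   vertex 0.1 2.6 3.8
   vertex 0.3 0.9 1.0
  endloop
 endfacet
 facet normal 0.027 0.163 0.986
  outer loop
   vertex 0.6 0.7 4.1
   vertex 3.6 0.2 4.1
   vertex 0.1 2.6 3.8
  endloop
 endfacet
 facet normal -0.164 -0.985 -0.048
  outer loop
   vertex 0.6 0.7 4.1
   vertex 0.3 0.9 1.0
   vertex 3.6 0.2 4.1
  endloop
 endfacet
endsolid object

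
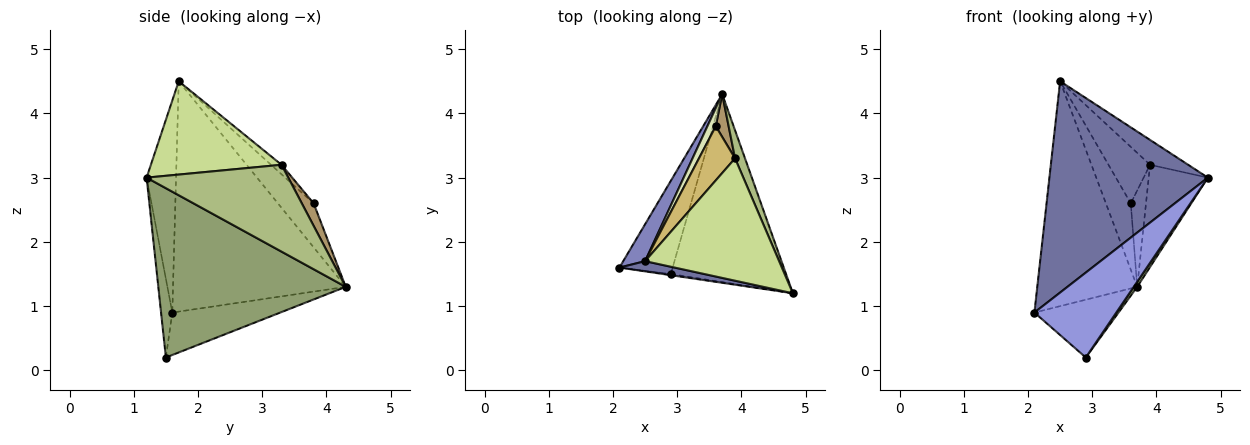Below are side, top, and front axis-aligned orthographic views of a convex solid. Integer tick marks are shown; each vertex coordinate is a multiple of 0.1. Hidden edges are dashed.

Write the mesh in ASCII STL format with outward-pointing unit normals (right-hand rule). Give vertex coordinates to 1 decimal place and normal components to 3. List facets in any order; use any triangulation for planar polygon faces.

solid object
 facet normal -0.182 -0.982 0.048
  outer loop
   vertex 2.5 1.7 4.5
   vertex 2.1 1.6 0.9
   vertex 4.8 1.2 3.0
  endloop
 endfacet
 facet normal -0.863 0.499 0.082
  outer loop
   vertex 2.5 1.7 4.5
   vertex 3.7 4.3 1.3
   vertex 2.1 1.6 0.9
  endloop
 endfacet
 facet normal -0.136 -0.991 -0.014
  outer loop
   vertex 2.9 1.5 0.2
   vertex 4.8 1.2 3.0
   vertex 2.1 1.6 0.9
  endloop
 endfacet
 facet normal -0.561 0.437 -0.703
  outer loop
   vertex 2.9 1.5 0.2
   vertex 2.1 1.6 0.9
   vertex 3.7 4.3 1.3
  endloop
 endfacet
 facet normal 0.827 -0.015 -0.563
  outer loop
   vertex 2.9 1.5 0.2
   vertex 3.7 4.3 1.3
   vertex 4.8 1.2 3.0
  endloop
 endfacet
 facet normal 0.918 0.383 0.105
  outer loop
   vertex 3.9 3.3 3.2
   vertex 4.8 1.2 3.0
   vertex 3.7 4.3 1.3
  endloop
 endfacet
 facet normal 0.564 0.164 0.809
  outer loop
   vertex 3.9 3.3 3.2
   vertex 2.5 1.7 4.5
   vertex 4.8 1.2 3.0
  endloop
 endfacet
 facet normal -0.811 0.565 0.155
  outer loop
   vertex 3.6 3.8 2.6
   vertex 3.7 4.3 1.3
   vertex 2.5 1.7 4.5
  endloop
 endfacet
 facet normal 0.579 0.745 0.331
  outer loop
   vertex 3.6 3.8 2.6
   vertex 3.9 3.3 3.2
   vertex 3.7 4.3 1.3
  endloop
 endfacet
 facet normal -0.179 0.710 0.681
  outer loop
   vertex 3.6 3.8 2.6
   vertex 2.5 1.7 4.5
   vertex 3.9 3.3 3.2
  endloop
 endfacet
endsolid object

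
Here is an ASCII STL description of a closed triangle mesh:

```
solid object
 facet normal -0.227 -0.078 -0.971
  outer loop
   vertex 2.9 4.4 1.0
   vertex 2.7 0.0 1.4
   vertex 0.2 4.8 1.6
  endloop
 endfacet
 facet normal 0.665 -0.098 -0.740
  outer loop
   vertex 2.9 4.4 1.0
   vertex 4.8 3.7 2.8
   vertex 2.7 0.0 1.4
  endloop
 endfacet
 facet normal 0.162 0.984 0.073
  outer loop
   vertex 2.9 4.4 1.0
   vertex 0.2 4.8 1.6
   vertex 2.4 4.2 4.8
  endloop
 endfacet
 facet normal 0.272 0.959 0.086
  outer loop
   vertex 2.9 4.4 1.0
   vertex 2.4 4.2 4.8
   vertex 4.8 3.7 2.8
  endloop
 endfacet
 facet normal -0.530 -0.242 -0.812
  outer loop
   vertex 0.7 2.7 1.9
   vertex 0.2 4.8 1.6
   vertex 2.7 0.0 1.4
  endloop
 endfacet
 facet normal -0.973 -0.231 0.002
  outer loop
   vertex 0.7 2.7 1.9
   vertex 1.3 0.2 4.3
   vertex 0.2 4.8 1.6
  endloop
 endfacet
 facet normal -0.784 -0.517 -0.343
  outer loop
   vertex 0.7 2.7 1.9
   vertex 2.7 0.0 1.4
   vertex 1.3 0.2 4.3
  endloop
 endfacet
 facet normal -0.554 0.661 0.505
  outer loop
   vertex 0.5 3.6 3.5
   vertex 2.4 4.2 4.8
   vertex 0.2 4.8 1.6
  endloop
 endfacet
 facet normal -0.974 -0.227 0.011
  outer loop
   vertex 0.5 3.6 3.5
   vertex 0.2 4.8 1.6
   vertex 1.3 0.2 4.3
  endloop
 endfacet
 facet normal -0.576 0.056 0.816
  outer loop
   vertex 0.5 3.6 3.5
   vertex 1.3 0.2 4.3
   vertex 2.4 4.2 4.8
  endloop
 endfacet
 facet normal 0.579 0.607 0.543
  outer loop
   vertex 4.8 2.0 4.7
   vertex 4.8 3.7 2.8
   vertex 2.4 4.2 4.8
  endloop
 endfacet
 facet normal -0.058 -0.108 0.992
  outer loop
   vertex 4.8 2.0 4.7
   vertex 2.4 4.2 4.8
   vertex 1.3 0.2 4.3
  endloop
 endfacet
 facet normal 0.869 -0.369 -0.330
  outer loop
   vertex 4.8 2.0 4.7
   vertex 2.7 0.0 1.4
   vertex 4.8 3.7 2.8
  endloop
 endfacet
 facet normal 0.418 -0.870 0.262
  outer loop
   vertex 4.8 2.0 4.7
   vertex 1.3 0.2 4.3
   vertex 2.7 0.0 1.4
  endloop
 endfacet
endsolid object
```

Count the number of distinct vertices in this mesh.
9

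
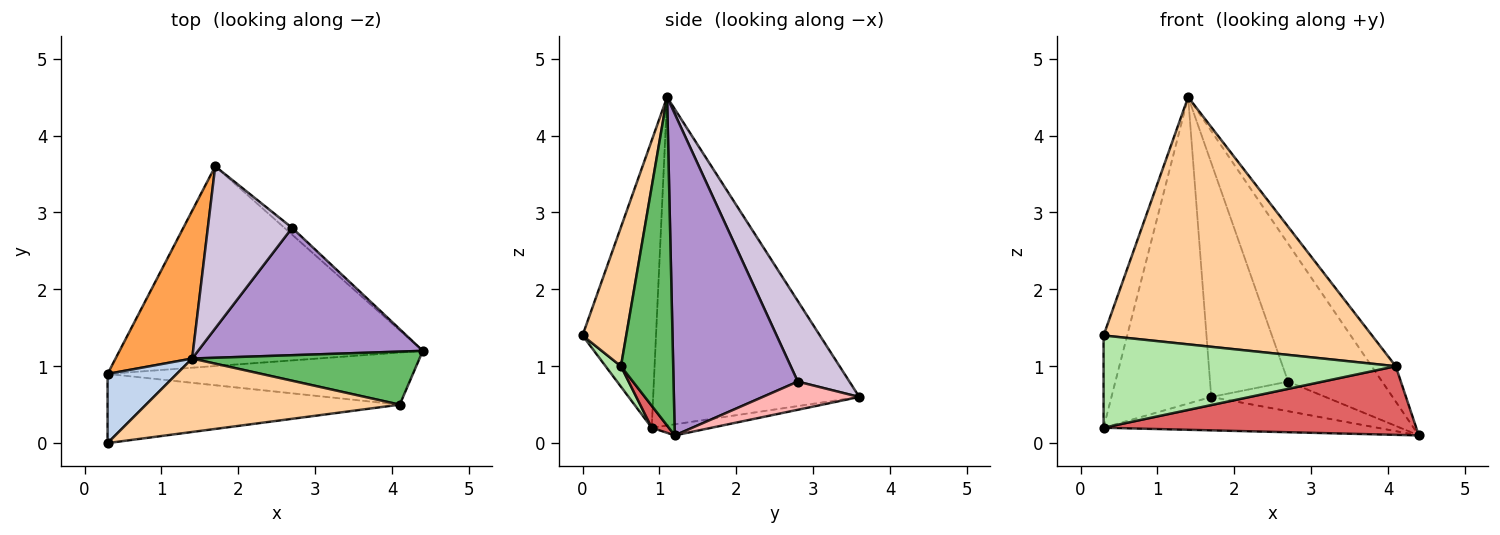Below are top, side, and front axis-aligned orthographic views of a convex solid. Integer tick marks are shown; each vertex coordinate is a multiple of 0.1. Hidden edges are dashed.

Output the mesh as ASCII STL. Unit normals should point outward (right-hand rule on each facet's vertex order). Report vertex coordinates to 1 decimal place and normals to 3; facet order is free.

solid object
 facet normal -0.036 0.165 -0.986
  outer loop
   vertex 0.3 0.9 0.2
   vertex 1.7 3.6 0.6
   vertex 4.4 1.2 0.1
  endloop
 endfacet
 facet normal -0.928 0.298 0.224
  outer loop
   vertex 0.3 0.9 0.2
   vertex 0.3 0.0 1.4
   vertex 1.4 1.1 4.5
  endloop
 endfacet
 facet normal -0.881 0.426 0.206
  outer loop
   vertex 0.3 0.9 0.2
   vertex 1.4 1.1 4.5
   vertex 1.7 3.6 0.6
  endloop
 endfacet
 facet normal 0.154 -0.947 0.281
  outer loop
   vertex 4.1 0.5 1.0
   vertex 1.4 1.1 4.5
   vertex 0.3 0.0 1.4
  endloop
 endfacet
 facet normal 0.769 0.355 0.532
  outer loop
   vertex 4.1 0.5 1.0
   vertex 4.4 1.2 0.1
   vertex 1.4 1.1 4.5
  endloop
 endfacet
 facet normal 0.042 -0.799 -0.599
  outer loop
   vertex 4.1 0.5 1.0
   vertex 0.3 0.0 1.4
   vertex 0.3 0.9 0.2
  endloop
 endfacet
 facet normal 0.043 -0.796 -0.604
  outer loop
   vertex 4.1 0.5 1.0
   vertex 0.3 0.9 0.2
   vertex 4.4 1.2 0.1
  endloop
 endfacet
 facet normal 0.636 0.752 -0.173
  outer loop
   vertex 2.7 2.8 0.8
   vertex 4.4 1.2 0.1
   vertex 1.7 3.6 0.6
  endloop
 endfacet
 facet normal 0.697 0.527 0.487
  outer loop
   vertex 2.7 2.8 0.8
   vertex 1.4 1.1 4.5
   vertex 4.4 1.2 0.1
  endloop
 endfacet
 facet normal 0.478 0.722 0.500
  outer loop
   vertex 2.7 2.8 0.8
   vertex 1.7 3.6 0.6
   vertex 1.4 1.1 4.5
  endloop
 endfacet
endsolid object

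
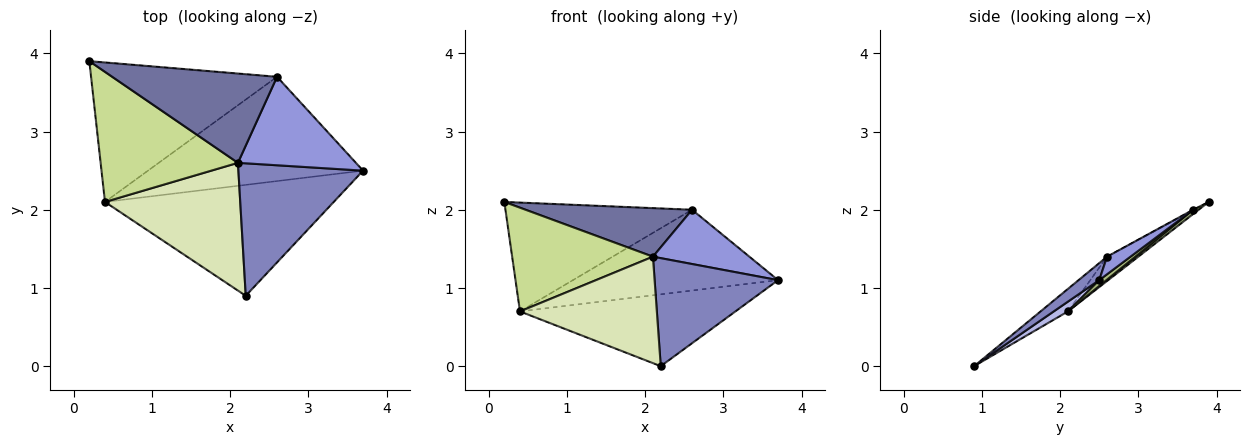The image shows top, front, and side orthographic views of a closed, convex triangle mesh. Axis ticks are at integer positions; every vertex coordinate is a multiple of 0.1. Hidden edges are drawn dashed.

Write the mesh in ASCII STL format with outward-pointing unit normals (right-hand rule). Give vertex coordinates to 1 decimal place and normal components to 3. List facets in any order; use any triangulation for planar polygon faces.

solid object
 facet normal -0.003 -0.478 0.879
  outer loop
   vertex 2.1 2.6 1.4
   vertex 2.6 3.7 2.0
   vertex 0.2 3.9 2.1
  endloop
 endfacet
 facet normal 0.105 -0.628 0.771
  outer loop
   vertex 2.1 2.6 1.4
   vertex 2.2 0.9 0.0
   vertex 3.7 2.5 1.1
  endloop
 endfacet
 facet normal 0.126 -0.519 0.846
  outer loop
   vertex 2.1 2.6 1.4
   vertex 3.7 2.5 1.1
   vertex 2.6 3.7 2.0
  endloop
 endfacet
 facet normal 0.036 0.543 -0.839
  outer loop
   vertex 0.4 2.1 0.7
   vertex 3.7 2.5 1.1
   vertex 2.2 0.9 0.0
  endloop
 endfacet
 facet normal 0.018 0.615 -0.788
  outer loop
   vertex 0.4 2.1 0.7
   vertex 0.2 3.9 2.1
   vertex 2.6 3.7 2.0
  endloop
 endfacet
 facet normal 0.022 0.612 -0.790
  outer loop
   vertex 0.4 2.1 0.7
   vertex 2.6 3.7 2.0
   vertex 3.7 2.5 1.1
  endloop
 endfacet
 facet normal -0.137 -0.618 0.774
  outer loop
   vertex 0.4 2.1 0.7
   vertex 2.1 2.6 1.4
   vertex 0.2 3.9 2.1
  endloop
 endfacet
 facet normal -0.127 -0.635 0.762
  outer loop
   vertex 0.4 2.1 0.7
   vertex 2.2 0.9 0.0
   vertex 2.1 2.6 1.4
  endloop
 endfacet
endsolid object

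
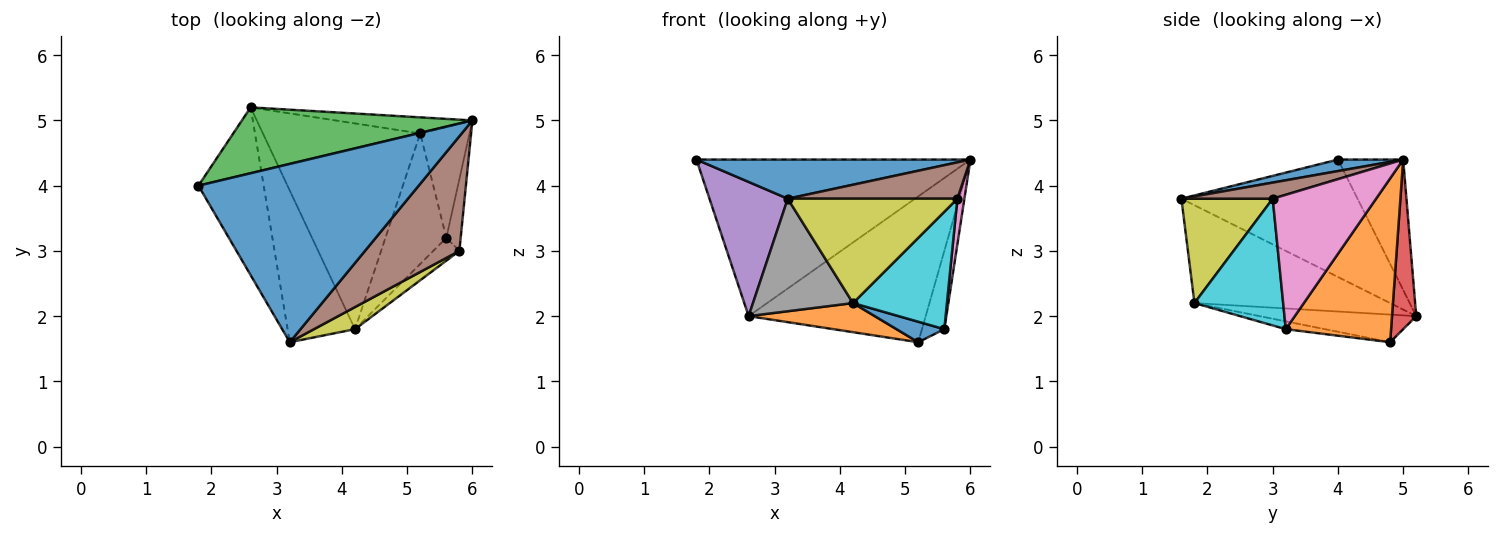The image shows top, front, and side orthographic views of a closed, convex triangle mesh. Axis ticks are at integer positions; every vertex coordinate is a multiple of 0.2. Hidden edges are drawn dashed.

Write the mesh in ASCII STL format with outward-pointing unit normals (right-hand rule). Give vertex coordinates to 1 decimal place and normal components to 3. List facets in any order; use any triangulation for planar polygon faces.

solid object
 facet normal 0.051 -0.214 0.975
  outer loop
   vertex 3.2 1.6 3.8
   vertex 6.0 5.0 4.4
   vertex 1.8 4.0 4.4
  endloop
 endfacet
 facet normal 0.938 0.199 -0.282
  outer loop
   vertex 5.6 3.2 1.8
   vertex 5.2 4.8 1.6
   vertex 6.0 5.0 4.4
  endloop
 endfacet
 facet normal -0.214 0.900 0.379
  outer loop
   vertex 2.6 5.2 2.0
   vertex 1.8 4.0 4.4
   vertex 6.0 5.0 4.4
  endloop
 endfacet
 facet normal 0.135 0.985 -0.109
  outer loop
   vertex 2.6 5.2 2.0
   vertex 6.0 5.0 4.4
   vertex 5.2 4.8 1.6
  endloop
 endfacet
 facet normal -0.815 -0.362 -0.453
  outer loop
   vertex 2.6 5.2 2.0
   vertex 3.2 1.6 3.8
   vertex 1.8 4.0 4.4
  endloop
 endfacet
 facet normal 0.161 -0.298 0.941
  outer loop
   vertex 5.8 3.0 3.8
   vertex 6.0 5.0 4.4
   vertex 3.2 1.6 3.8
  endloop
 endfacet
 facet normal 0.992 -0.067 -0.106
  outer loop
   vertex 5.8 3.0 3.8
   vertex 5.6 3.2 1.8
   vertex 6.0 5.0 4.4
  endloop
 endfacet
 facet normal -0.759 -0.388 -0.523
  outer loop
   vertex 4.2 1.8 2.2
   vertex 3.2 1.6 3.8
   vertex 2.6 5.2 2.0
  endloop
 endfacet
 facet normal 0.466 -0.866 0.183
  outer loop
   vertex 4.2 1.8 2.2
   vertex 5.8 3.0 3.8
   vertex 3.2 1.6 3.8
  endloop
 endfacet
 facet normal 0.680 -0.720 -0.140
  outer loop
   vertex 4.2 1.8 2.2
   vertex 5.6 3.2 1.8
   vertex 5.8 3.0 3.8
  endloop
 endfacet
 facet normal -0.126 -0.154 -0.980
  outer loop
   vertex 4.2 1.8 2.2
   vertex 5.2 4.8 1.6
   vertex 5.6 3.2 1.8
  endloop
 endfacet
 facet normal -0.171 -0.138 -0.976
  outer loop
   vertex 4.2 1.8 2.2
   vertex 2.6 5.2 2.0
   vertex 5.2 4.8 1.6
  endloop
 endfacet
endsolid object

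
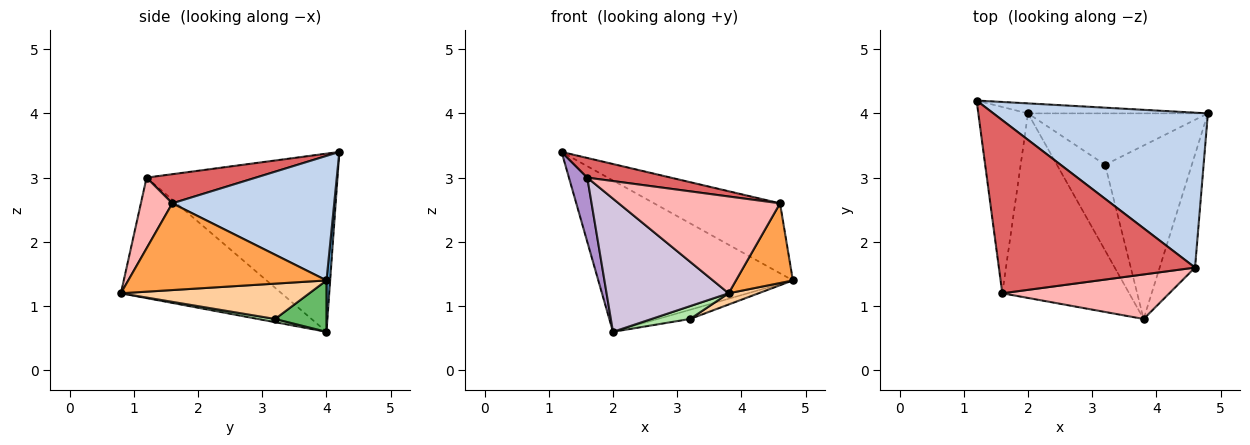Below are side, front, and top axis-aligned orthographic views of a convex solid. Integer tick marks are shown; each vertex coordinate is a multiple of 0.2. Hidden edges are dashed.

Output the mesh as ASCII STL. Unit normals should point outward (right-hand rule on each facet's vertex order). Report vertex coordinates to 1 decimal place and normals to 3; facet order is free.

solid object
 facet normal 0.019 0.998 -0.066
  outer loop
   vertex 2.0 4.0 0.6
   vertex 1.2 4.2 3.4
   vertex 4.8 4.0 1.4
  endloop
 endfacet
 facet normal 0.468 0.364 0.806
  outer loop
   vertex 4.6 1.6 2.6
   vertex 4.8 4.0 1.4
   vertex 1.2 4.2 3.4
  endloop
 endfacet
 facet normal 0.895 -0.257 -0.365
  outer loop
   vertex 4.6 1.6 2.6
   vertex 3.8 0.8 1.2
   vertex 4.8 4.0 1.4
  endloop
 endfacet
 facet normal 0.377 -0.060 -0.924
  outer loop
   vertex 3.2 3.2 0.8
   vertex 4.8 4.0 1.4
   vertex 3.8 0.8 1.2
  endloop
 endfacet
 facet normal 0.271 0.169 -0.948
  outer loop
   vertex 3.2 3.2 0.8
   vertex 2.0 4.0 0.6
   vertex 4.8 4.0 1.4
  endloop
 endfacet
 facet normal 0.066 -0.148 -0.987
  outer loop
   vertex 3.2 3.2 0.8
   vertex 3.8 0.8 1.2
   vertex 2.0 4.0 0.6
  endloop
 endfacet
 facet normal 0.146 -0.112 0.983
  outer loop
   vertex 1.6 1.2 3.0
   vertex 4.6 1.6 2.6
   vertex 1.2 4.2 3.4
  endloop
 endfacet
 facet normal 0.174 -0.895 0.412
  outer loop
   vertex 1.6 1.2 3.0
   vertex 3.8 0.8 1.2
   vertex 4.6 1.6 2.6
  endloop
 endfacet
 facet normal -0.959 -0.092 -0.267
  outer loop
   vertex 1.6 1.2 3.0
   vertex 1.2 4.2 3.4
   vertex 2.0 4.0 0.6
  endloop
 endfacet
 facet normal -0.610 -0.464 -0.643
  outer loop
   vertex 1.6 1.2 3.0
   vertex 2.0 4.0 0.6
   vertex 3.8 0.8 1.2
  endloop
 endfacet
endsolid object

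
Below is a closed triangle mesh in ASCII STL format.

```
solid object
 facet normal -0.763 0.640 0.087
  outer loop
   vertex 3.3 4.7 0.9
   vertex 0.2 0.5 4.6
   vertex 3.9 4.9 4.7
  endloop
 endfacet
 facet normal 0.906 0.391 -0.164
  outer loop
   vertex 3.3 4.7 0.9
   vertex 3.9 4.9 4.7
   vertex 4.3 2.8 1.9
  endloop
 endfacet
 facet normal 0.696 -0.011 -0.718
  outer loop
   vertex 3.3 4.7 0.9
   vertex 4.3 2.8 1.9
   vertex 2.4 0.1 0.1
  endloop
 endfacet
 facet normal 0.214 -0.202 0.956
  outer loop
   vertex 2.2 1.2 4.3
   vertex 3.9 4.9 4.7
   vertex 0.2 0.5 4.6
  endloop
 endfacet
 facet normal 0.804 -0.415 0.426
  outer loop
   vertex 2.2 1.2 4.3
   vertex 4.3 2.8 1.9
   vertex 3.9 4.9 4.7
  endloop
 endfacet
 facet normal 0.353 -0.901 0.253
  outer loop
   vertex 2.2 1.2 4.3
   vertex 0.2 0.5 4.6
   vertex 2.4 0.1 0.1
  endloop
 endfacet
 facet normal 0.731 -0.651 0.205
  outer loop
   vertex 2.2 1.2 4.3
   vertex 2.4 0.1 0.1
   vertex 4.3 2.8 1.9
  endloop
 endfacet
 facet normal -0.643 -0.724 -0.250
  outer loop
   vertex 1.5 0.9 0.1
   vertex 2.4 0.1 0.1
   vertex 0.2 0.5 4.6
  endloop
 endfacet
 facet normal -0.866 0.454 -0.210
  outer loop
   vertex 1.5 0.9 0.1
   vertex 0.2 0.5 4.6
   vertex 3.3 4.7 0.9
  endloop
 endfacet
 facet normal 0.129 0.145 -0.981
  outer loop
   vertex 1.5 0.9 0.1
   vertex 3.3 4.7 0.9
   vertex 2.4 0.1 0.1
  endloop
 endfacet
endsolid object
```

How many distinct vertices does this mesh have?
7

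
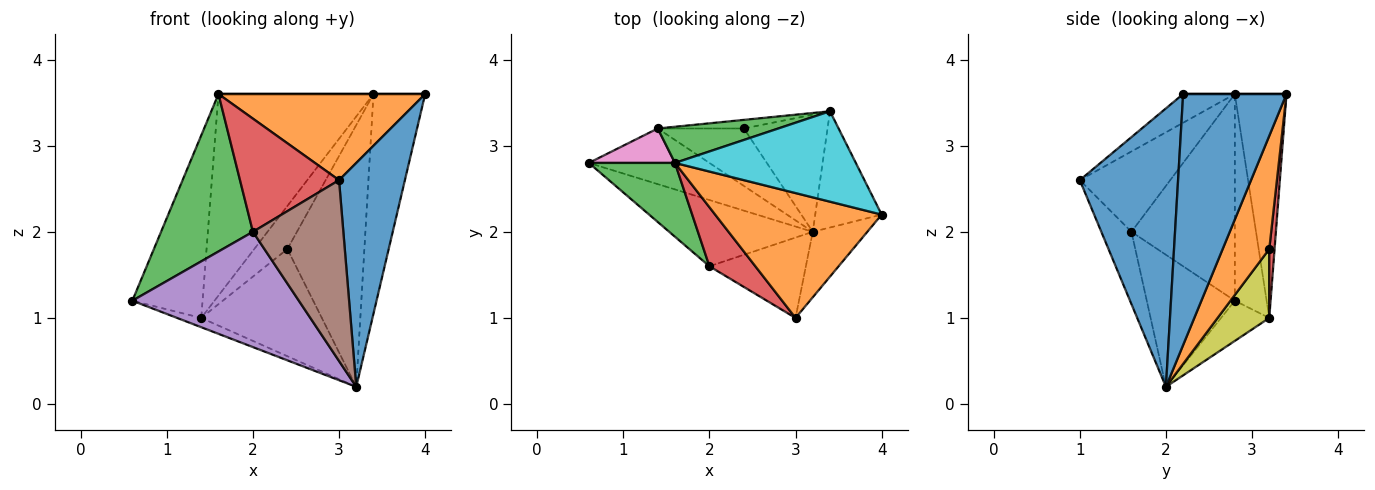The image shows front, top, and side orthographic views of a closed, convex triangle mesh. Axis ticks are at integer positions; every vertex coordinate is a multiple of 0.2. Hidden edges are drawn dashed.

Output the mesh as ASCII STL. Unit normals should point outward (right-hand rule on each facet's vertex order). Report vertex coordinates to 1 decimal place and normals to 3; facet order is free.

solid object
 facet normal 0.820 -0.549 -0.161
  outer loop
   vertex 3.2 2.0 0.2
   vertex 4.0 2.2 3.6
   vertex 3.0 1.0 2.6
  endloop
 endfacet
 facet normal -0.141 -0.562 0.815
  outer loop
   vertex 1.6 2.8 3.6
   vertex 3.0 1.0 2.6
   vertex 4.0 2.2 3.6
  endloop
 endfacet
 facet normal -0.714 -0.634 0.297
  outer loop
   vertex 2.0 1.6 2.0
   vertex 1.6 2.8 3.6
   vertex 0.6 2.8 1.2
  endloop
 endfacet
 facet normal -0.629 -0.689 0.360
  outer loop
   vertex 2.0 1.6 2.0
   vertex 3.0 1.0 2.6
   vertex 1.6 2.8 3.6
  endloop
 endfacet
 facet normal -0.417 -0.788 -0.453
  outer loop
   vertex 2.0 1.6 2.0
   vertex 0.6 2.8 1.2
   vertex 3.2 2.0 0.2
  endloop
 endfacet
 facet normal -0.291 -0.874 -0.389
  outer loop
   vertex 2.0 1.6 2.0
   vertex 3.2 2.0 0.2
   vertex 3.0 1.0 2.6
  endloop
 endfacet
 facet normal -0.407 0.898 0.169
  outer loop
   vertex 1.4 3.2 1.0
   vertex 0.6 2.8 1.2
   vertex 1.6 2.8 3.6
  endloop
 endfacet
 facet normal -0.312 0.156 -0.937
  outer loop
   vertex 1.4 3.2 1.0
   vertex 3.2 2.0 0.2
   vertex 0.6 2.8 1.2
  endloop
 endfacet
 facet normal 0.353 0.825 -0.442
  outer loop
   vertex 1.4 3.2 1.0
   vertex 2.4 3.2 1.8
   vertex 3.2 2.0 0.2
  endloop
 endfacet
 facet normal 0.000 0.000 1.000
  outer loop
   vertex 3.4 3.4 3.6
   vertex 1.6 2.8 3.6
   vertex 4.0 2.2 3.6
  endloop
 endfacet
 facet normal 0.870 0.435 -0.230
  outer loop
   vertex 3.4 3.4 3.6
   vertex 4.0 2.2 3.6
   vertex 3.2 2.0 0.2
  endloop
 endfacet
 facet normal 0.484 0.799 -0.357
  outer loop
   vertex 3.4 3.4 3.6
   vertex 3.2 2.0 0.2
   vertex 2.4 3.2 1.8
  endloop
 endfacet
 facet normal -0.312 0.935 0.168
  outer loop
   vertex 3.4 3.4 3.6
   vertex 1.4 3.2 1.0
   vertex 1.6 2.8 3.6
  endloop
 endfacet
 facet normal 0.155 0.969 -0.194
  outer loop
   vertex 3.4 3.4 3.6
   vertex 2.4 3.2 1.8
   vertex 1.4 3.2 1.0
  endloop
 endfacet
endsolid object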